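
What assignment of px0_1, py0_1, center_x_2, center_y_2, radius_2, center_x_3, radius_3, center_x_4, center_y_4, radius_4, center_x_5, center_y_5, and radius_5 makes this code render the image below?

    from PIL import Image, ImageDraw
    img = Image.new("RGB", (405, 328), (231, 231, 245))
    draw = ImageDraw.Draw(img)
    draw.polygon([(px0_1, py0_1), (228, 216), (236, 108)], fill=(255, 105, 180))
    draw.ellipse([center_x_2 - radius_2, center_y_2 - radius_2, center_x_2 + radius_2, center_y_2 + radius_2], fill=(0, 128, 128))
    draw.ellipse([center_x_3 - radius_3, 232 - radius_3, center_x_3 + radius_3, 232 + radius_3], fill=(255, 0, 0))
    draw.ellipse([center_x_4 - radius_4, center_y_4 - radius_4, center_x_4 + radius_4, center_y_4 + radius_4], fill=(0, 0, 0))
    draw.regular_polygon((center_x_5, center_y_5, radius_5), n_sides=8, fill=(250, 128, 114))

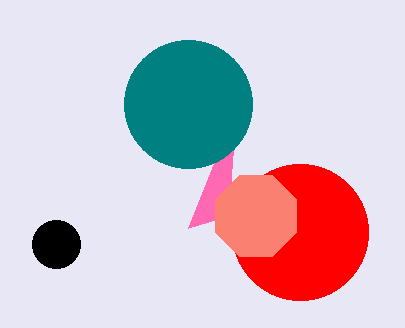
px0_1 = 188, py0_1 = 228, center_x_2 = 188, center_y_2 = 104, radius_2 = 64, center_x_3 = 300, radius_3 = 68, center_x_4 = 56, center_y_4 = 244, radius_4 = 24, center_x_5 = 256, center_y_5 = 216, radius_5 = 44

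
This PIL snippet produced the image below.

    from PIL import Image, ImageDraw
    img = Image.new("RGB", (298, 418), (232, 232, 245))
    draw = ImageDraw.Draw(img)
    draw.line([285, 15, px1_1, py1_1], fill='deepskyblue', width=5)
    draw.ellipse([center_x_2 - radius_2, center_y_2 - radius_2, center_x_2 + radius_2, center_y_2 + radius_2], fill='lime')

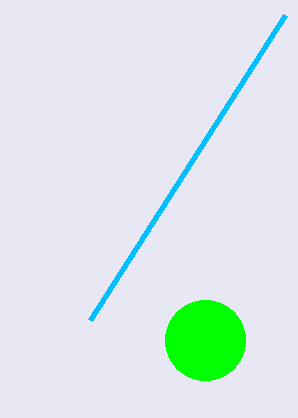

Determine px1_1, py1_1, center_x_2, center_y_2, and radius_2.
px1_1 = 90, py1_1 = 320, center_x_2 = 205, center_y_2 = 340, radius_2 = 40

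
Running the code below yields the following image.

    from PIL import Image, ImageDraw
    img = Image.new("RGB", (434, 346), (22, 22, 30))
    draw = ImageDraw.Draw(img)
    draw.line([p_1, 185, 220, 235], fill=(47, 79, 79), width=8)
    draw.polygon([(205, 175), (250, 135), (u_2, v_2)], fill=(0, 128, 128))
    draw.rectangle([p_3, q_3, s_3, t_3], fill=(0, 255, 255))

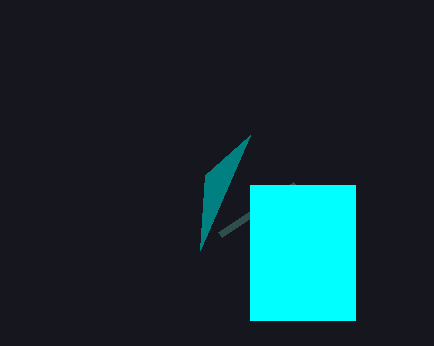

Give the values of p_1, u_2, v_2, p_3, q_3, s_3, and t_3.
p_1 = 295
u_2 = 200
v_2 = 250
p_3 = 250
q_3 = 185
s_3 = 355
t_3 = 320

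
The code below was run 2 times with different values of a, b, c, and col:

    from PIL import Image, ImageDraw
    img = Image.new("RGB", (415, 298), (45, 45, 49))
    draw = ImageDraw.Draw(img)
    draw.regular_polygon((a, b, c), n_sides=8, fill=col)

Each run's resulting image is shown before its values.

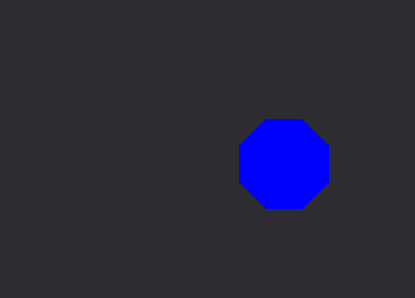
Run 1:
a = 284; b = 164; c = 48; col = 'blue'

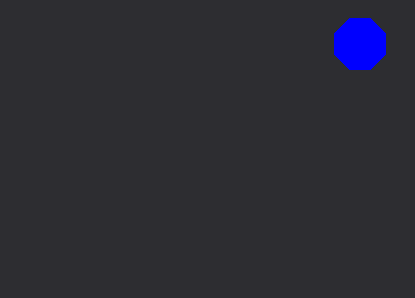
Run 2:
a = 360
b = 44
c = 28
col = 'blue'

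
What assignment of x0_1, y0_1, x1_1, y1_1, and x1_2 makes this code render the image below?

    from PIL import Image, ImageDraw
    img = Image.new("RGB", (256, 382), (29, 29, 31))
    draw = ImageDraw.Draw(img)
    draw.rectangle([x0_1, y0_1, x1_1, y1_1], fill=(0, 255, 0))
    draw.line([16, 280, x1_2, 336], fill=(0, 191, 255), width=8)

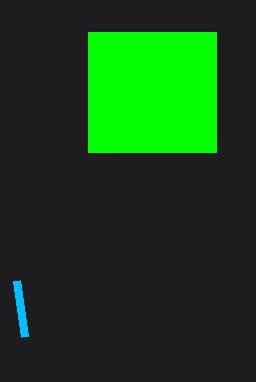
x0_1 = 88
y0_1 = 32
x1_1 = 216
y1_1 = 152
x1_2 = 24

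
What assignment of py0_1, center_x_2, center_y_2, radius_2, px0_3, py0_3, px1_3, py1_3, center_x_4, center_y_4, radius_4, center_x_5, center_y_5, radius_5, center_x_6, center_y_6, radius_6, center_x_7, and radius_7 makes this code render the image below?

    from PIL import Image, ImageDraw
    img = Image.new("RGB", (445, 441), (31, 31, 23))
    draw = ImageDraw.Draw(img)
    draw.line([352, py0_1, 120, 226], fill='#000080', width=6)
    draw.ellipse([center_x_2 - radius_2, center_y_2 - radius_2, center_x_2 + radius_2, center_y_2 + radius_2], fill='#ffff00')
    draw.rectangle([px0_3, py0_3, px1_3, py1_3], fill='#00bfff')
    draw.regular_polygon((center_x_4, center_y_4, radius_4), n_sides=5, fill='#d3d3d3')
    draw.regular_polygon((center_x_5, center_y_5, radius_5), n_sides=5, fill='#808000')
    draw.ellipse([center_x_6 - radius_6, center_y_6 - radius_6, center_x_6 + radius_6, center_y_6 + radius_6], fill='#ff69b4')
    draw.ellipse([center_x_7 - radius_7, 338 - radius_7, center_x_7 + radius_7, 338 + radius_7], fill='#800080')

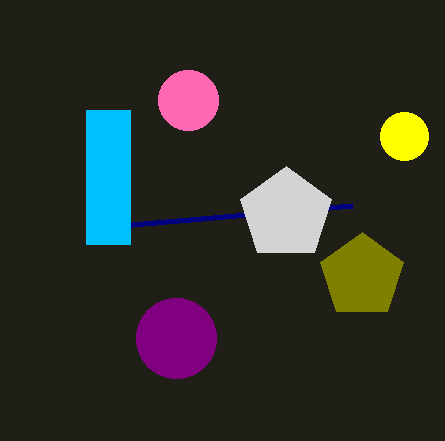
py0_1 = 206
center_x_2 = 404
center_y_2 = 136
radius_2 = 24
px0_3 = 86
py0_3 = 110
px1_3 = 130
py1_3 = 244
center_x_4 = 286
center_y_4 = 214
radius_4 = 48
center_x_5 = 362
center_y_5 = 276
radius_5 = 44
center_x_6 = 188
center_y_6 = 100
radius_6 = 30
center_x_7 = 176
radius_7 = 40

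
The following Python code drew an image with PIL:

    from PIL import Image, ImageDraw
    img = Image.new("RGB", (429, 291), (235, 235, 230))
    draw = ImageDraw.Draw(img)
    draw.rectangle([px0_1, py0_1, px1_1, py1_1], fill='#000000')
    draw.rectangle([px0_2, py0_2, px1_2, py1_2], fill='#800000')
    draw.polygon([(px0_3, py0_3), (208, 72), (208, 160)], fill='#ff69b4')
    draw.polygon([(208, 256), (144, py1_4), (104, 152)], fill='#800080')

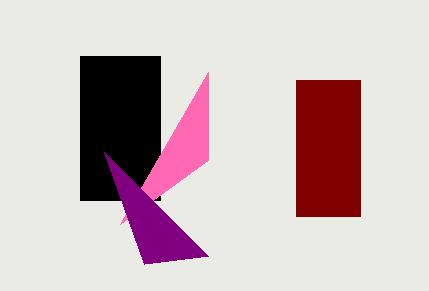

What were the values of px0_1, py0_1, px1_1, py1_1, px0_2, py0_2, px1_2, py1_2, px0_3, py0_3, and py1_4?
px0_1 = 80, py0_1 = 56, px1_1 = 160, py1_1 = 200, px0_2 = 296, py0_2 = 80, px1_2 = 360, py1_2 = 216, px0_3 = 120, py0_3 = 224, py1_4 = 264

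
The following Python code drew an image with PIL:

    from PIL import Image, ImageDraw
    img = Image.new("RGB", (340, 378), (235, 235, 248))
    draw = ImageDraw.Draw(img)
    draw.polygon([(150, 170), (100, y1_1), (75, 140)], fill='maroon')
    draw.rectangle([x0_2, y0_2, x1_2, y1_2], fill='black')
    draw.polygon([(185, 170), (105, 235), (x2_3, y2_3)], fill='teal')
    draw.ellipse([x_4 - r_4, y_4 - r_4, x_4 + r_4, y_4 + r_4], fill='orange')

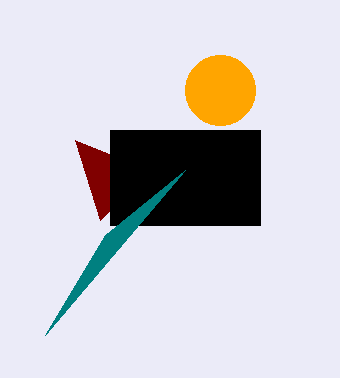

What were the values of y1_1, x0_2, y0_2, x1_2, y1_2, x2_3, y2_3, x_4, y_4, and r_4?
y1_1 = 220; x0_2 = 110; y0_2 = 130; x1_2 = 260; y1_2 = 225; x2_3 = 45; y2_3 = 335; x_4 = 220; y_4 = 90; r_4 = 35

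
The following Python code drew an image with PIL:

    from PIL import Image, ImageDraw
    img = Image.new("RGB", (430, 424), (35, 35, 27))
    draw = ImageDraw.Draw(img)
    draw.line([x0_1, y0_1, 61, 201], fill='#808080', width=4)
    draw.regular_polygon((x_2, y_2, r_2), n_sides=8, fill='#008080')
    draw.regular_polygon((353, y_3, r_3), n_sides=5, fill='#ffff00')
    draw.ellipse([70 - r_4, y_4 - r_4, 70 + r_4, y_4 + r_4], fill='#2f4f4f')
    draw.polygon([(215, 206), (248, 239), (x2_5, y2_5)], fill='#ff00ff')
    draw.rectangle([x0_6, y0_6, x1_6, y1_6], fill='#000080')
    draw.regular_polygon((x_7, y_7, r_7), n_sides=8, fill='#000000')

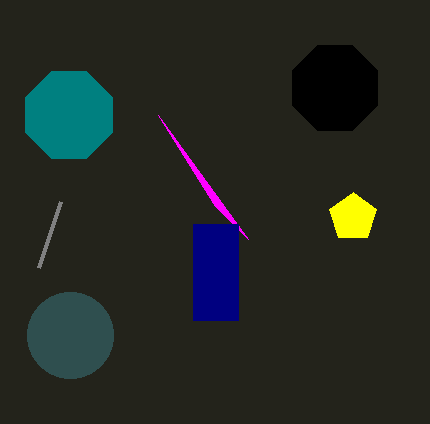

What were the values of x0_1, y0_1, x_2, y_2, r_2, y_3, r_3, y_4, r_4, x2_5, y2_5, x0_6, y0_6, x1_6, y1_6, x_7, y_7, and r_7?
x0_1 = 39
y0_1 = 267
x_2 = 69
y_2 = 115
r_2 = 47
y_3 = 217
r_3 = 25
y_4 = 335
r_4 = 43
x2_5 = 158
y2_5 = 115
x0_6 = 193
y0_6 = 224
x1_6 = 238
y1_6 = 320
x_7 = 335
y_7 = 88
r_7 = 46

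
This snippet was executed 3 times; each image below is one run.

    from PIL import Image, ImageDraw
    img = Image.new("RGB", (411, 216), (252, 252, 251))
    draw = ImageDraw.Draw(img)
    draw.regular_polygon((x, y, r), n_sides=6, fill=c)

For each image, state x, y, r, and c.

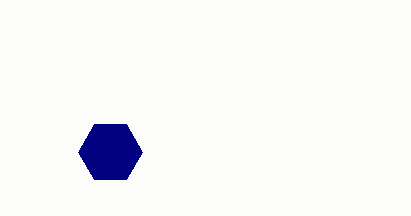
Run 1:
x = 110; y = 152; r = 32; c = 'navy'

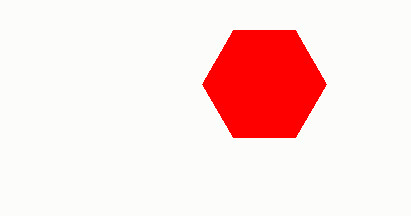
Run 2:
x = 264
y = 84
r = 62
c = 'red'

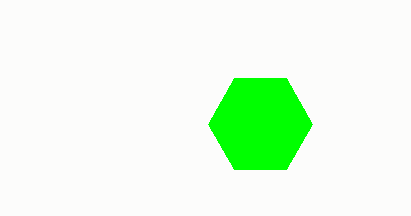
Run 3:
x = 260
y = 124
r = 52
c = 'lime'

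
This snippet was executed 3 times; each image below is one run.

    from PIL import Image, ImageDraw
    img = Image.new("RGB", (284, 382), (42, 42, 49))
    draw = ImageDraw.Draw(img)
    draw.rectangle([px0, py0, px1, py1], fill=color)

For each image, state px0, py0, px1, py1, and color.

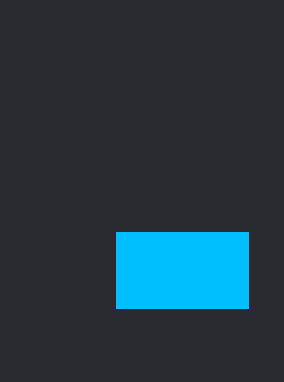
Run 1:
px0 = 116; py0 = 232; px1 = 248; py1 = 308; color = 'deepskyblue'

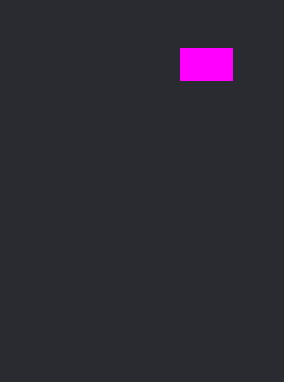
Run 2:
px0 = 180, py0 = 48, px1 = 232, py1 = 80, color = 'magenta'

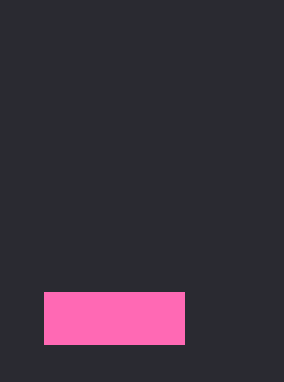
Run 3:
px0 = 44, py0 = 292, px1 = 184, py1 = 344, color = 'hotpink'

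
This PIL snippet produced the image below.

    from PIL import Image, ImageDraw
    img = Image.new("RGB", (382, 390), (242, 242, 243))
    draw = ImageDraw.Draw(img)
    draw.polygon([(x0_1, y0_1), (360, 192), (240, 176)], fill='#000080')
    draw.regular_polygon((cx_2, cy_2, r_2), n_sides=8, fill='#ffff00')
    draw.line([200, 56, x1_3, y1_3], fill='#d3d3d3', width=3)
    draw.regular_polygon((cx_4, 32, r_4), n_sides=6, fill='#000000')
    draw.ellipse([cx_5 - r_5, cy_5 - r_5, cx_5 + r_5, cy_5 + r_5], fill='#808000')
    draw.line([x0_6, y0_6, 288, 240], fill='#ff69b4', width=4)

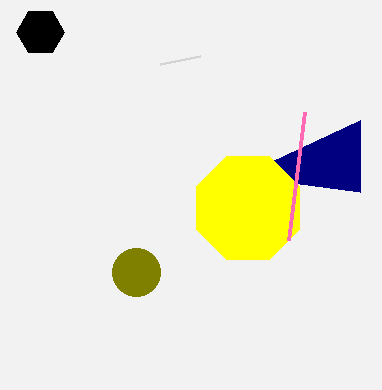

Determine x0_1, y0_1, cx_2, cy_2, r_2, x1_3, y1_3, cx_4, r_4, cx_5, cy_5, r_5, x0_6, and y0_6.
x0_1 = 360, y0_1 = 120, cx_2 = 248, cy_2 = 208, r_2 = 56, x1_3 = 160, y1_3 = 64, cx_4 = 40, r_4 = 24, cx_5 = 136, cy_5 = 272, r_5 = 24, x0_6 = 304, y0_6 = 112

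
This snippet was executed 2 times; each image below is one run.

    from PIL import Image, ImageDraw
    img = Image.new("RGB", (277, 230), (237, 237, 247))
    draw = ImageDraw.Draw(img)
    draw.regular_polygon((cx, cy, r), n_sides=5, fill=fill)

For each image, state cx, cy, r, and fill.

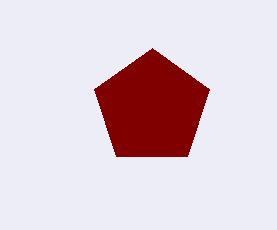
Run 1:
cx = 152
cy = 108
r = 60
fill = 'maroon'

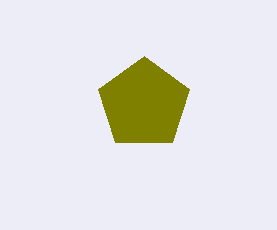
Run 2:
cx = 144
cy = 104
r = 48
fill = 'olive'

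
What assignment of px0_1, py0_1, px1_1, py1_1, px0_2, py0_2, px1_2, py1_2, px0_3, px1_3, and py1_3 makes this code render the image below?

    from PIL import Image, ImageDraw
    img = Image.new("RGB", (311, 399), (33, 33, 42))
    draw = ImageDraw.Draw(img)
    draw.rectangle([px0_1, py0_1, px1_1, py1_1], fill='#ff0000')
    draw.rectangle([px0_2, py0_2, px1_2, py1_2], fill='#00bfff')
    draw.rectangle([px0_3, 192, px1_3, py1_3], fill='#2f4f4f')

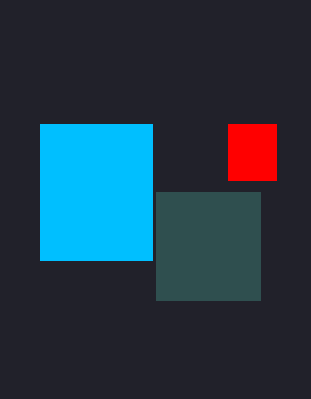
px0_1 = 228
py0_1 = 124
px1_1 = 276
py1_1 = 180
px0_2 = 40
py0_2 = 124
px1_2 = 152
py1_2 = 260
px0_3 = 156
px1_3 = 260
py1_3 = 300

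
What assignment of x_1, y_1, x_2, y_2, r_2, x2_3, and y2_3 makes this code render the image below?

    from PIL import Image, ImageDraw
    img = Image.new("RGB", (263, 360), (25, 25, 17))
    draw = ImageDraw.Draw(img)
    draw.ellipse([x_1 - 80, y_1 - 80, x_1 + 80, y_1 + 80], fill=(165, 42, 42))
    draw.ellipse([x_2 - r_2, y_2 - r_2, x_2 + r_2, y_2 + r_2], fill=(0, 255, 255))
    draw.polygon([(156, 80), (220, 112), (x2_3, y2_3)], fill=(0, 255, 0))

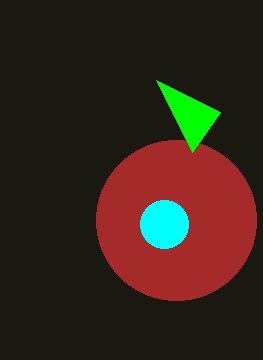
x_1 = 176; y_1 = 220; x_2 = 164; y_2 = 224; r_2 = 24; x2_3 = 192; y2_3 = 152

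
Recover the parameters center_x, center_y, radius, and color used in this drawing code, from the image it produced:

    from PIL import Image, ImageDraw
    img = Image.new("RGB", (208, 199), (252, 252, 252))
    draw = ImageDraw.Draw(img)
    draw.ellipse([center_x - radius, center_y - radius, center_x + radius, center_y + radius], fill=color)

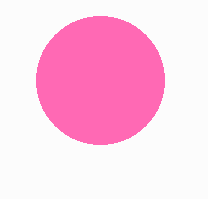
center_x = 100
center_y = 80
radius = 64
color = 'hotpink'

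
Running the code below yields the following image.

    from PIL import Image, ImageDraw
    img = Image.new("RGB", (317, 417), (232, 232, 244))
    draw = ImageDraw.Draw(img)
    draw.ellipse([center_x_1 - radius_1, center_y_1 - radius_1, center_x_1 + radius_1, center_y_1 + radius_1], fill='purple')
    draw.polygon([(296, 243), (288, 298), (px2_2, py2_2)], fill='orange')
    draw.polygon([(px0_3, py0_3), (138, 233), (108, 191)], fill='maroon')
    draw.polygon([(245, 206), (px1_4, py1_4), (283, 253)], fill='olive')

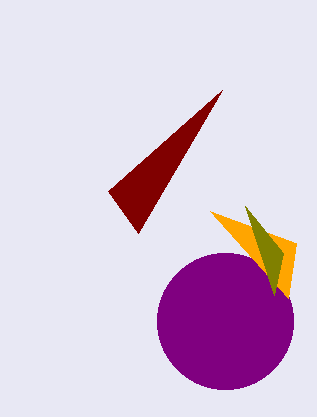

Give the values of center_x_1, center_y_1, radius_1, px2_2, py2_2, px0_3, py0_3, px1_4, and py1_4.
center_x_1 = 225
center_y_1 = 321
radius_1 = 68
px2_2 = 210
py2_2 = 211
px0_3 = 222
py0_3 = 90
px1_4 = 274
py1_4 = 295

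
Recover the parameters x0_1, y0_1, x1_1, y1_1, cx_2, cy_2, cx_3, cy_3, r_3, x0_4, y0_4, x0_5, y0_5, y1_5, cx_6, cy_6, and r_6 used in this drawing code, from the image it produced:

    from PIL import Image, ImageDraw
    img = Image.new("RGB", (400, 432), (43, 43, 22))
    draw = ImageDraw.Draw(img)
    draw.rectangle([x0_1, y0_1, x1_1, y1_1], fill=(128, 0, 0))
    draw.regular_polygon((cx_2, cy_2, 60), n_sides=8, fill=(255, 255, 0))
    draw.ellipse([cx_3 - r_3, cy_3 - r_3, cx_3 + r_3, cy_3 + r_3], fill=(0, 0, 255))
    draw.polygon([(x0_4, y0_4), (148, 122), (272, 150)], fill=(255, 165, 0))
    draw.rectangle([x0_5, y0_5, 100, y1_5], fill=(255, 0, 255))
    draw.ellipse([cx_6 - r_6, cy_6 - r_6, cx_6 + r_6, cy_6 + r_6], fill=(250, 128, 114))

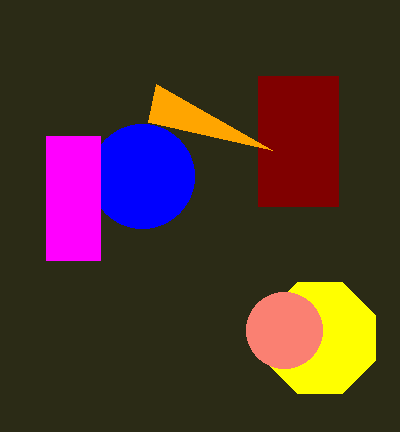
x0_1 = 258; y0_1 = 76; x1_1 = 338; y1_1 = 206; cx_2 = 320; cy_2 = 338; cx_3 = 142; cy_3 = 176; r_3 = 52; x0_4 = 156; y0_4 = 84; x0_5 = 46; y0_5 = 136; y1_5 = 260; cx_6 = 284; cy_6 = 330; r_6 = 38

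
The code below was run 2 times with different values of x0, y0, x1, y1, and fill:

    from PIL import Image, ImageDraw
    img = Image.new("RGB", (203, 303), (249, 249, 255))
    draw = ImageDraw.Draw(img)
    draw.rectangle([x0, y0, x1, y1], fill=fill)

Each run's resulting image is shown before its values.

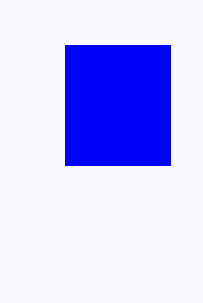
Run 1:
x0 = 65, y0 = 45, x1 = 170, y1 = 165, fill = 'blue'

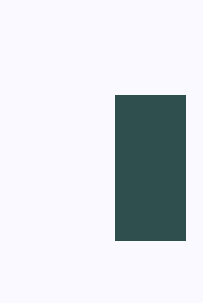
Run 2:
x0 = 115; y0 = 95; x1 = 185; y1 = 240; fill = 'darkslategray'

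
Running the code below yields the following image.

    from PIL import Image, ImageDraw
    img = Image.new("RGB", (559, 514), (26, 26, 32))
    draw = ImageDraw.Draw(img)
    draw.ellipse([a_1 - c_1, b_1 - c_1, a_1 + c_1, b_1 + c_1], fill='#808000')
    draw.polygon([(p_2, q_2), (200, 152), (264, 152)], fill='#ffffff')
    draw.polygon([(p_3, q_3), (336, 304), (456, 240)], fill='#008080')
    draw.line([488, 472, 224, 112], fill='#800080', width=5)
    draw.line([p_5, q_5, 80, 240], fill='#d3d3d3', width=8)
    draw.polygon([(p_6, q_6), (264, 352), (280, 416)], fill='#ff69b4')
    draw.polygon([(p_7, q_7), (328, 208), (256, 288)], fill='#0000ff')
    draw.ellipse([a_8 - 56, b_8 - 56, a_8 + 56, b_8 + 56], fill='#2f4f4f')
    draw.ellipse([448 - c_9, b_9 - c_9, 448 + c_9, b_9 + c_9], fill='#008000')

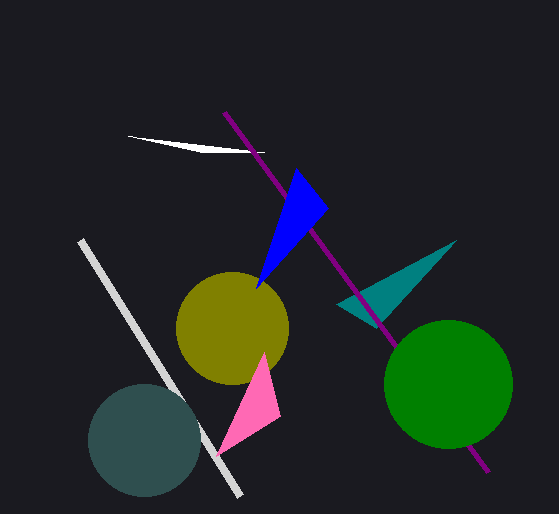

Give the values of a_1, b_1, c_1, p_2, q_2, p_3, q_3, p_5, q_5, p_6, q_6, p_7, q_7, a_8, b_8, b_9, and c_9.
a_1 = 232, b_1 = 328, c_1 = 56, p_2 = 128, q_2 = 136, p_3 = 376, q_3 = 328, p_5 = 240, q_5 = 496, p_6 = 216, q_6 = 456, p_7 = 296, q_7 = 168, a_8 = 144, b_8 = 440, b_9 = 384, c_9 = 64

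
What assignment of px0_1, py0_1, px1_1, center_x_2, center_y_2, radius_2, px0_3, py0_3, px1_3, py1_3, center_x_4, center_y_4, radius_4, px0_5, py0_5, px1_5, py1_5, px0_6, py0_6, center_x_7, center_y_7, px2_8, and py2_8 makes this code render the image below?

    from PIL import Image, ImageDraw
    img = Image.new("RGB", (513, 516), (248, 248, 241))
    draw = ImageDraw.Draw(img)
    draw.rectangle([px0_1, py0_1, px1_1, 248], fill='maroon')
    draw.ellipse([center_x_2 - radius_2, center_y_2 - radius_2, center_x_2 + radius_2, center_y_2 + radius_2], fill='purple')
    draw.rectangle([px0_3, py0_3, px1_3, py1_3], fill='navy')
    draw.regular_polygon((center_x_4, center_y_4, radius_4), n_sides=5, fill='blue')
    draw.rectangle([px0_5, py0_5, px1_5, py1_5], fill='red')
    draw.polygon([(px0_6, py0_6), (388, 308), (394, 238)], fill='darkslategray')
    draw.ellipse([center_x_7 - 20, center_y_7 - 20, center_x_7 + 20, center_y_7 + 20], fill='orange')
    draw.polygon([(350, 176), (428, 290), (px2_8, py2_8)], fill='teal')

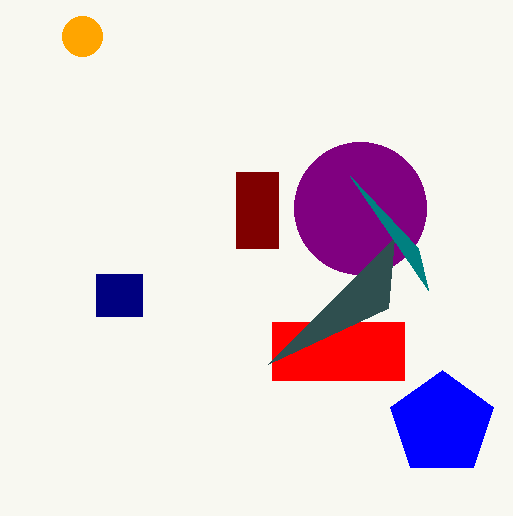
px0_1 = 236, py0_1 = 172, px1_1 = 278, center_x_2 = 360, center_y_2 = 208, radius_2 = 66, px0_3 = 96, py0_3 = 274, px1_3 = 142, py1_3 = 316, center_x_4 = 442, center_y_4 = 424, radius_4 = 54, px0_5 = 272, py0_5 = 322, px1_5 = 404, py1_5 = 380, px0_6 = 268, py0_6 = 364, center_x_7 = 82, center_y_7 = 36, px2_8 = 418, py2_8 = 248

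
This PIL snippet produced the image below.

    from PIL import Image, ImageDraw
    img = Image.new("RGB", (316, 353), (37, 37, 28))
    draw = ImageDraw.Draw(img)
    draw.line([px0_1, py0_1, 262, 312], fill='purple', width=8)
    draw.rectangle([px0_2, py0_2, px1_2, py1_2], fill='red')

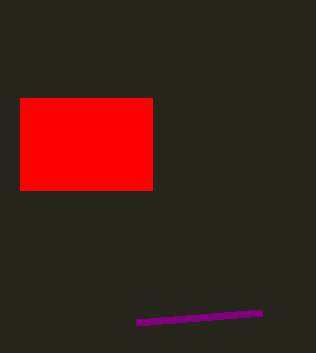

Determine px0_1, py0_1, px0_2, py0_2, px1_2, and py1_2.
px0_1 = 136, py0_1 = 322, px0_2 = 20, py0_2 = 98, px1_2 = 152, py1_2 = 190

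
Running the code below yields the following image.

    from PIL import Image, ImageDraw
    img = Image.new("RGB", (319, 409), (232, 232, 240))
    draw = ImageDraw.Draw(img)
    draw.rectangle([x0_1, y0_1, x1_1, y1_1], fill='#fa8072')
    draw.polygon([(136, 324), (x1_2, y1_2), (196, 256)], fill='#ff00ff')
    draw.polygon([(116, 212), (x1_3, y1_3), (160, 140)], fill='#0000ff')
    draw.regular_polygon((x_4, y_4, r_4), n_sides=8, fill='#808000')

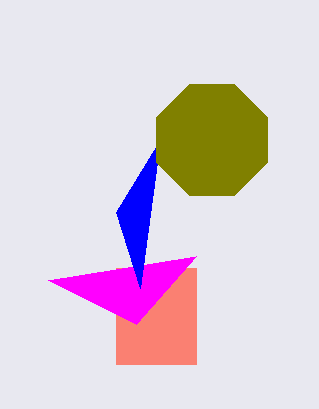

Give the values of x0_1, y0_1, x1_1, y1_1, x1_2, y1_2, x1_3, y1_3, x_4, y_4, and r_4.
x0_1 = 116; y0_1 = 268; x1_1 = 196; y1_1 = 364; x1_2 = 48; y1_2 = 280; x1_3 = 140; y1_3 = 288; x_4 = 212; y_4 = 140; r_4 = 60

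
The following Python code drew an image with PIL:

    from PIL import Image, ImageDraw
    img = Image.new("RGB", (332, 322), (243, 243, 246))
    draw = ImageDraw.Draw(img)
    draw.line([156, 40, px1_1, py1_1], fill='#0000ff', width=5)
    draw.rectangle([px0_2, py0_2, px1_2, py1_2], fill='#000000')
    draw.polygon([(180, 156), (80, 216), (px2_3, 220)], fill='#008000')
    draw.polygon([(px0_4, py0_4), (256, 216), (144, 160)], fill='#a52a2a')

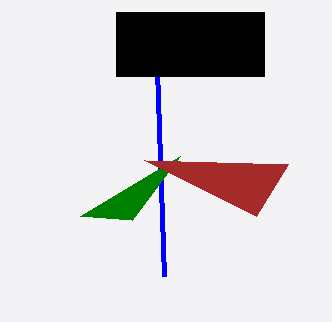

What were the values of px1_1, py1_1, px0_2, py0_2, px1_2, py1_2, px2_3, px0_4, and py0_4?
px1_1 = 164, py1_1 = 276, px0_2 = 116, py0_2 = 12, px1_2 = 264, py1_2 = 76, px2_3 = 132, px0_4 = 288, py0_4 = 164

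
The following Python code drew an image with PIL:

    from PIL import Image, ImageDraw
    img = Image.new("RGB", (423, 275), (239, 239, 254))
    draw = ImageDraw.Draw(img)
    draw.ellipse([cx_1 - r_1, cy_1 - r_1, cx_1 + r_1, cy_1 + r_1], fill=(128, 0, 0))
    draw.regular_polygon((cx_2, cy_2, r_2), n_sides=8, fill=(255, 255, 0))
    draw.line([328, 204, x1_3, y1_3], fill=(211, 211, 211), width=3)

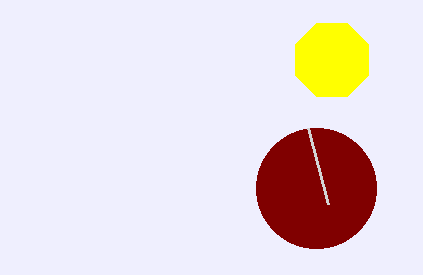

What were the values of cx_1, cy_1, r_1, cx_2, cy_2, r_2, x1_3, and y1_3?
cx_1 = 316; cy_1 = 188; r_1 = 60; cx_2 = 332; cy_2 = 60; r_2 = 40; x1_3 = 308; y1_3 = 128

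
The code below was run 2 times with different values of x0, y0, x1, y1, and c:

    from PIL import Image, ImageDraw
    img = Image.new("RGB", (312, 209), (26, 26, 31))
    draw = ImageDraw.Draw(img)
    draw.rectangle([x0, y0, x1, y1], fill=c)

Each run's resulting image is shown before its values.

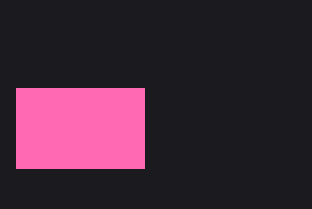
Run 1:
x0 = 16, y0 = 88, x1 = 144, y1 = 168, c = 'hotpink'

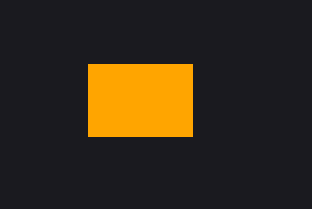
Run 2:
x0 = 88, y0 = 64, x1 = 192, y1 = 136, c = 'orange'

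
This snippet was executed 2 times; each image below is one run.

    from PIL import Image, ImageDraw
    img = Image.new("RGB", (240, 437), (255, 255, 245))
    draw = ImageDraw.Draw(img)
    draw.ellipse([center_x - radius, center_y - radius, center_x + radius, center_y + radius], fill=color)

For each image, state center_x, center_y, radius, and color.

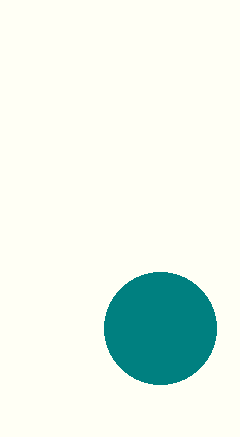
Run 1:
center_x = 160
center_y = 328
radius = 56
color = 'teal'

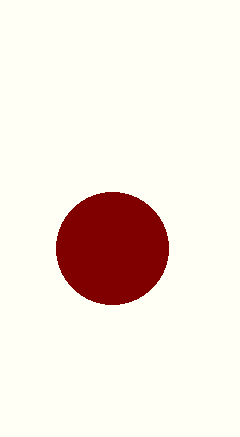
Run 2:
center_x = 112; center_y = 248; radius = 56; color = 'maroon'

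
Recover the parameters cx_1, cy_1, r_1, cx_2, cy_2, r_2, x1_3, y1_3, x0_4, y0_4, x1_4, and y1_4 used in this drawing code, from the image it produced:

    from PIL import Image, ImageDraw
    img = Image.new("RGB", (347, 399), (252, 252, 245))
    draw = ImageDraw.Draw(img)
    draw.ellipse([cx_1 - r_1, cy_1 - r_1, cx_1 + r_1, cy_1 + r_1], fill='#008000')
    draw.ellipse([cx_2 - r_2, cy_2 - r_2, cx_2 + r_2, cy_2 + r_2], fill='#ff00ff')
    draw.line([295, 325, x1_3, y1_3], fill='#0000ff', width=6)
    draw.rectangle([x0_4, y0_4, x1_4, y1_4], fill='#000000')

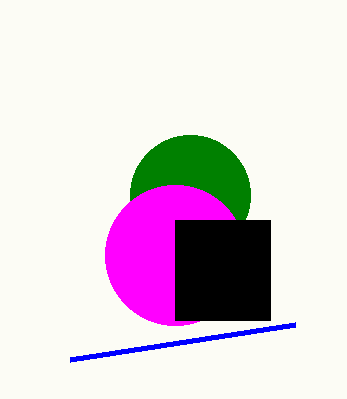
cx_1 = 190
cy_1 = 195
r_1 = 60
cx_2 = 175
cy_2 = 255
r_2 = 70
x1_3 = 70
y1_3 = 360
x0_4 = 175
y0_4 = 220
x1_4 = 270
y1_4 = 320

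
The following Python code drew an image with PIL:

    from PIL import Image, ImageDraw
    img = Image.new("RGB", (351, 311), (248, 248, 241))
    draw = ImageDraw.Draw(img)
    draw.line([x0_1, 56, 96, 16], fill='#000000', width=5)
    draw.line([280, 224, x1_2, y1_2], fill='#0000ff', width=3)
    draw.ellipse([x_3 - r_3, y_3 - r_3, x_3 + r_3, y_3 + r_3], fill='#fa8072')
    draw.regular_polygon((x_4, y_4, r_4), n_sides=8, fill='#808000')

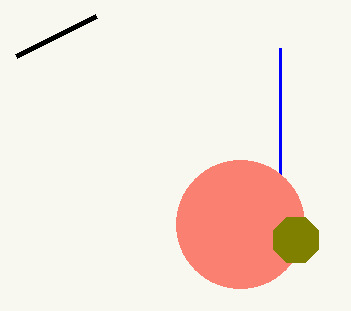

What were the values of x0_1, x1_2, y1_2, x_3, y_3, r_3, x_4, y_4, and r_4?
x0_1 = 16
x1_2 = 280
y1_2 = 48
x_3 = 240
y_3 = 224
r_3 = 64
x_4 = 296
y_4 = 240
r_4 = 24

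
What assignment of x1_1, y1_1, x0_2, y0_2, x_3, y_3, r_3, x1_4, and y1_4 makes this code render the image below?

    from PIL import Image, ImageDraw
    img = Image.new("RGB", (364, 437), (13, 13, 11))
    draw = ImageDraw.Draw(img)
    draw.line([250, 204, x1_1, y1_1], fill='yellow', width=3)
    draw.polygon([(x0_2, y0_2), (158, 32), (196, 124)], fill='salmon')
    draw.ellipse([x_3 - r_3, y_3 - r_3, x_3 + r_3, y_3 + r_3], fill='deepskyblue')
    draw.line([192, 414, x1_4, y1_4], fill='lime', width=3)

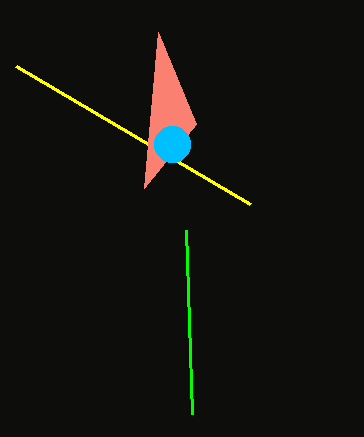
x1_1 = 16, y1_1 = 66, x0_2 = 144, y0_2 = 188, x_3 = 172, y_3 = 144, r_3 = 18, x1_4 = 186, y1_4 = 230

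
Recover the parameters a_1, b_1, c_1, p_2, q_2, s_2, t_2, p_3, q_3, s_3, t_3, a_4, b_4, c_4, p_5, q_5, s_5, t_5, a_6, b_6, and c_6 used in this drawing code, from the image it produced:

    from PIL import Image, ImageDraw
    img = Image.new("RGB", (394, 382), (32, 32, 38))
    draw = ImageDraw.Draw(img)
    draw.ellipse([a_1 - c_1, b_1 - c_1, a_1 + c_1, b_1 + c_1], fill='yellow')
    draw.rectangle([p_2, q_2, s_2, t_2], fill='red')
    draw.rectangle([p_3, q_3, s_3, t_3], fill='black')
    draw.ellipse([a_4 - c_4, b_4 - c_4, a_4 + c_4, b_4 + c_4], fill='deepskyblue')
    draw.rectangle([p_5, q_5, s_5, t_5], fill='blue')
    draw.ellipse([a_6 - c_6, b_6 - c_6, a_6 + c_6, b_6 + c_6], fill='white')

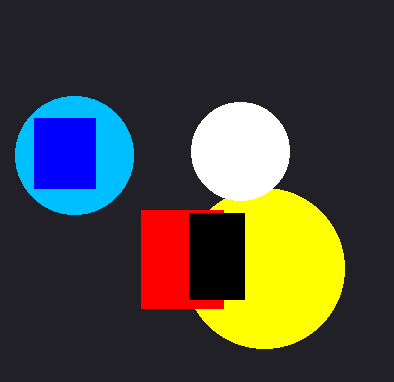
a_1 = 264, b_1 = 268, c_1 = 80, p_2 = 141, q_2 = 210, s_2 = 223, t_2 = 308, p_3 = 189, q_3 = 213, s_3 = 244, t_3 = 299, a_4 = 74, b_4 = 155, c_4 = 59, p_5 = 34, q_5 = 118, s_5 = 95, t_5 = 188, a_6 = 240, b_6 = 151, c_6 = 49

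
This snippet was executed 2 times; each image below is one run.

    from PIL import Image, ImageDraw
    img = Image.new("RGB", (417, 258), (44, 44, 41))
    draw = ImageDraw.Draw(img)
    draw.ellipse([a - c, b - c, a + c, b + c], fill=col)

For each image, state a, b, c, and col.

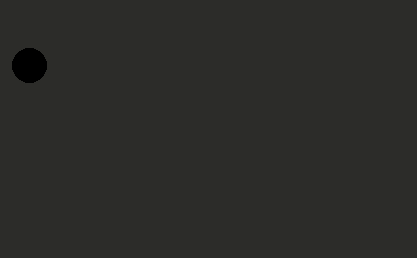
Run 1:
a = 29, b = 65, c = 17, col = 'black'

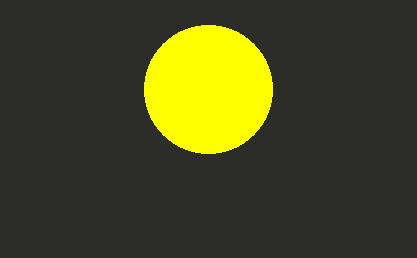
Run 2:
a = 208; b = 89; c = 64; col = 'yellow'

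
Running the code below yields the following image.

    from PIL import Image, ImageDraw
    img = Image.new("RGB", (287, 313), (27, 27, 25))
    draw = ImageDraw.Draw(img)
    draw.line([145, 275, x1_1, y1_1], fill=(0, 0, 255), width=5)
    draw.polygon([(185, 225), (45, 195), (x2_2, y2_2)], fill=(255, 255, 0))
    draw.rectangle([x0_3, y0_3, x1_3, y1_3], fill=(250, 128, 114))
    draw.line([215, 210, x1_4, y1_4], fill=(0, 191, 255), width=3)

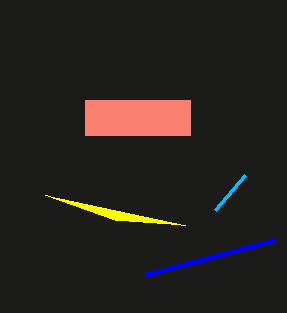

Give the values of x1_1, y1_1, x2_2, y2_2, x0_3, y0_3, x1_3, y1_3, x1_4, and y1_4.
x1_1 = 275; y1_1 = 240; x2_2 = 115; y2_2 = 220; x0_3 = 85; y0_3 = 100; x1_3 = 190; y1_3 = 135; x1_4 = 245; y1_4 = 175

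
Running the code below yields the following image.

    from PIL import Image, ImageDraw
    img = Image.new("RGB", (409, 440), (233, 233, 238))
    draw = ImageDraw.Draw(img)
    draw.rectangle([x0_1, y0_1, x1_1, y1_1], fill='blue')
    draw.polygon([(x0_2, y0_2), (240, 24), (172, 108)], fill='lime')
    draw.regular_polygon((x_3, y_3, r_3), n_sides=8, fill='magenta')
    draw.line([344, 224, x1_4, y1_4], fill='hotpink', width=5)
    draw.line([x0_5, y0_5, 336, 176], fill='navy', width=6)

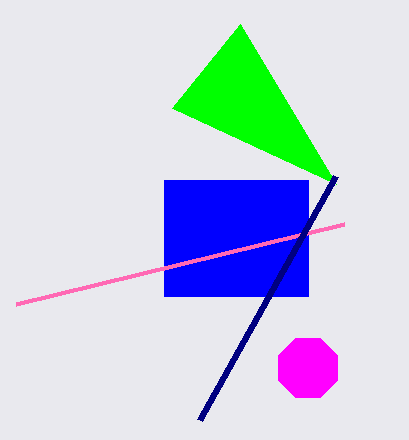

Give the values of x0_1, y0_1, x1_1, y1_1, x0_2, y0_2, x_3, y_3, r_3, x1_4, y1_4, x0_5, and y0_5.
x0_1 = 164
y0_1 = 180
x1_1 = 308
y1_1 = 296
x0_2 = 336
y0_2 = 184
x_3 = 308
y_3 = 368
r_3 = 32
x1_4 = 16
y1_4 = 304
x0_5 = 200
y0_5 = 420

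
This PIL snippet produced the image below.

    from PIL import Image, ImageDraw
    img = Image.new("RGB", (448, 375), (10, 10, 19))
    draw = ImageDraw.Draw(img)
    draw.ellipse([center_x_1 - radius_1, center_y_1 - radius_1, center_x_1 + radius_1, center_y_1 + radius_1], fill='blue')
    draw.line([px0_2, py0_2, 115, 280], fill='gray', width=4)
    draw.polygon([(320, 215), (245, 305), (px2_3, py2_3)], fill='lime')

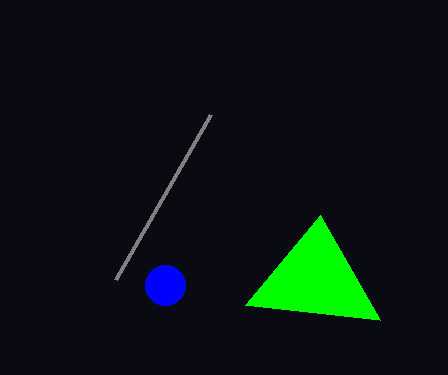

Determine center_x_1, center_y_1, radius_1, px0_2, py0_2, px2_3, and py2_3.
center_x_1 = 165, center_y_1 = 285, radius_1 = 20, px0_2 = 210, py0_2 = 115, px2_3 = 380, py2_3 = 320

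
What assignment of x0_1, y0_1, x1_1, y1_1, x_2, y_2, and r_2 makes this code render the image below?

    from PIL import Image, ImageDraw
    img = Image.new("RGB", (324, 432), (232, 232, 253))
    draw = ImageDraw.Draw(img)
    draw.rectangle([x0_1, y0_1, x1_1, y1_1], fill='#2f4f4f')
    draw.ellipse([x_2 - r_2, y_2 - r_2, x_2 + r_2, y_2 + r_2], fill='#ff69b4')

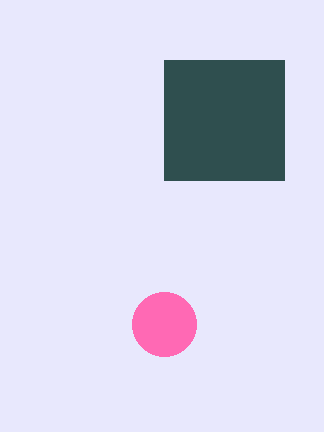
x0_1 = 164
y0_1 = 60
x1_1 = 284
y1_1 = 180
x_2 = 164
y_2 = 324
r_2 = 32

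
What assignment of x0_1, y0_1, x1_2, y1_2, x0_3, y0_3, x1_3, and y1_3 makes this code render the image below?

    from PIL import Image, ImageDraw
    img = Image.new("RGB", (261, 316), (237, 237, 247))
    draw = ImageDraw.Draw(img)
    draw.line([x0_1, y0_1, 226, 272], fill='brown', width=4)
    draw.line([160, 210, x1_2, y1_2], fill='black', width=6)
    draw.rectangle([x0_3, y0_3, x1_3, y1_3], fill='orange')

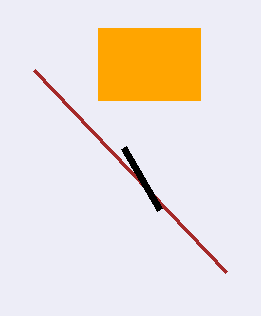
x0_1 = 34
y0_1 = 70
x1_2 = 124
y1_2 = 148
x0_3 = 98
y0_3 = 28
x1_3 = 200
y1_3 = 100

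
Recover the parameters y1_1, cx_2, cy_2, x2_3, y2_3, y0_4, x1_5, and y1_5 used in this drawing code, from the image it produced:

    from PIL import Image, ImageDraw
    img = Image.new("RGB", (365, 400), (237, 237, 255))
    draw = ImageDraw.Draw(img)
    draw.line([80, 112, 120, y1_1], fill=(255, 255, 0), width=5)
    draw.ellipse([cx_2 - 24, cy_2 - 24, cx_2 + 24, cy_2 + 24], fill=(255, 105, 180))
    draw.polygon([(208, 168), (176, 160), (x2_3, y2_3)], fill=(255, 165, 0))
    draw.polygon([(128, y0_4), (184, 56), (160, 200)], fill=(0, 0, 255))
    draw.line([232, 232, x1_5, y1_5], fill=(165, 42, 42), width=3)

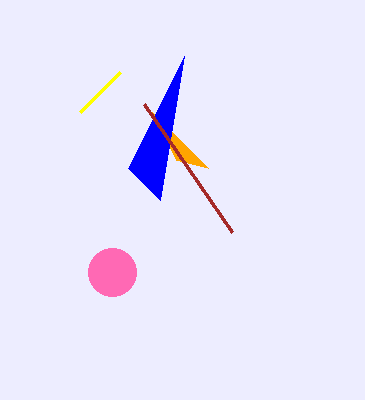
y1_1 = 72, cx_2 = 112, cy_2 = 272, x2_3 = 152, y2_3 = 112, y0_4 = 168, x1_5 = 144, y1_5 = 104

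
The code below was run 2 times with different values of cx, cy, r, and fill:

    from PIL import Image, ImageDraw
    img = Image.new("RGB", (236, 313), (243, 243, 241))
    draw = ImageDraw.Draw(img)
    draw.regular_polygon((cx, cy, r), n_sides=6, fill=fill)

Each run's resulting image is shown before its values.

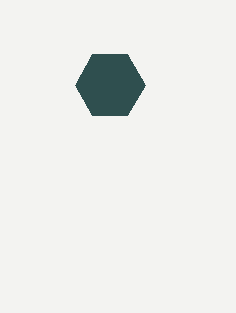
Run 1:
cx = 110; cy = 85; r = 35; fill = 'darkslategray'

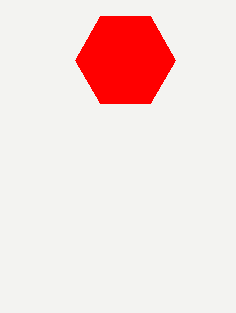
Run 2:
cx = 125, cy = 60, r = 50, fill = 'red'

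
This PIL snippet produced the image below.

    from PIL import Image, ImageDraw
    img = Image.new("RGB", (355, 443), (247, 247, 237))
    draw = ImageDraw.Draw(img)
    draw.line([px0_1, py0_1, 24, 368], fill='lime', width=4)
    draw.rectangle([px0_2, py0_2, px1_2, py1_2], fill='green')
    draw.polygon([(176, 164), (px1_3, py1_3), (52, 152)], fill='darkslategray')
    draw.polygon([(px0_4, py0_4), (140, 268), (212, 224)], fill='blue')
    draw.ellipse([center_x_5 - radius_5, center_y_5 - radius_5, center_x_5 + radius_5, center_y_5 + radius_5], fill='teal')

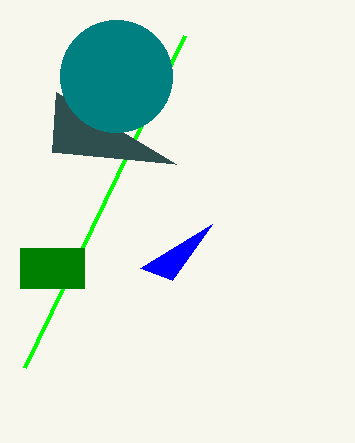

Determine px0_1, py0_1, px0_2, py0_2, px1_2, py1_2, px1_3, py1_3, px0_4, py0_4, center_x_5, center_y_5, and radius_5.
px0_1 = 184
py0_1 = 36
px0_2 = 20
py0_2 = 248
px1_2 = 84
py1_2 = 288
px1_3 = 56
py1_3 = 92
px0_4 = 172
py0_4 = 280
center_x_5 = 116
center_y_5 = 76
radius_5 = 56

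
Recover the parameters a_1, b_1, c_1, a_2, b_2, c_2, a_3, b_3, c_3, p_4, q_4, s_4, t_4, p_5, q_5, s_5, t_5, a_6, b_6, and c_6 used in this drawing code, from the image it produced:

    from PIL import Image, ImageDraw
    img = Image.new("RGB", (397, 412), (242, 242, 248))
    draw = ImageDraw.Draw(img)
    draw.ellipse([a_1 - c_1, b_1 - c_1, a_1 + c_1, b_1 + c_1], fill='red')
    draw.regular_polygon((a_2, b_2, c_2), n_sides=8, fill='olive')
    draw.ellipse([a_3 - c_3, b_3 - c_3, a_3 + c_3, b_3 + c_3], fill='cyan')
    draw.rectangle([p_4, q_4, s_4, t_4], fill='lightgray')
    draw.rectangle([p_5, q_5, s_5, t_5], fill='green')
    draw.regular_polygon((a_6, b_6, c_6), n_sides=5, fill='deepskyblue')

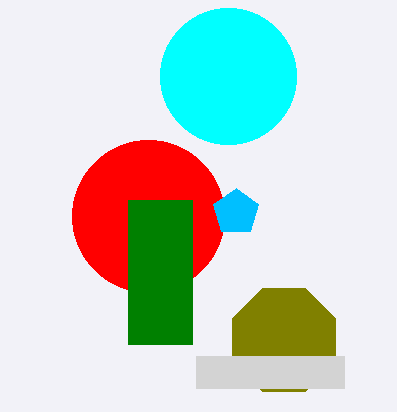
a_1 = 148, b_1 = 216, c_1 = 76, a_2 = 284, b_2 = 340, c_2 = 56, a_3 = 228, b_3 = 76, c_3 = 68, p_4 = 196, q_4 = 356, s_4 = 344, t_4 = 388, p_5 = 128, q_5 = 200, s_5 = 192, t_5 = 344, a_6 = 236, b_6 = 212, c_6 = 24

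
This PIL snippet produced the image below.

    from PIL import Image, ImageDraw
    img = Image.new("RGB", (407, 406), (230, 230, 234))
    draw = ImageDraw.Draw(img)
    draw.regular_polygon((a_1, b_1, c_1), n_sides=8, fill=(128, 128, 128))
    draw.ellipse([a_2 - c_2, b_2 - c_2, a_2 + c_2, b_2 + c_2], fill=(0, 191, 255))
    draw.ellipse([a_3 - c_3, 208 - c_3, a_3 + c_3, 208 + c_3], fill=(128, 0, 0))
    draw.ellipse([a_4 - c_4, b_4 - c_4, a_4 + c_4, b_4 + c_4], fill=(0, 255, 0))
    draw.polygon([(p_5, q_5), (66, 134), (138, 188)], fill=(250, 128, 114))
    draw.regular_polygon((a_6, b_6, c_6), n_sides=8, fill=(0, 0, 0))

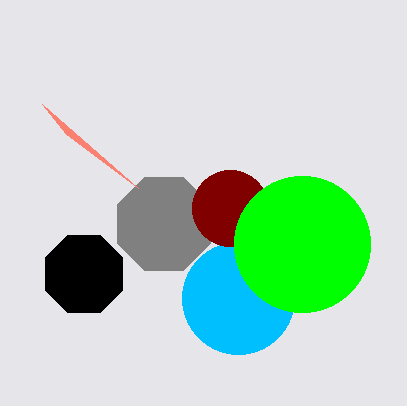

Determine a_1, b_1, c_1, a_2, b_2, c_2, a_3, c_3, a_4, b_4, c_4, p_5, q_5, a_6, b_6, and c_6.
a_1 = 164, b_1 = 224, c_1 = 50, a_2 = 238, b_2 = 298, c_2 = 56, a_3 = 230, c_3 = 38, a_4 = 302, b_4 = 244, c_4 = 68, p_5 = 42, q_5 = 104, a_6 = 84, b_6 = 274, c_6 = 42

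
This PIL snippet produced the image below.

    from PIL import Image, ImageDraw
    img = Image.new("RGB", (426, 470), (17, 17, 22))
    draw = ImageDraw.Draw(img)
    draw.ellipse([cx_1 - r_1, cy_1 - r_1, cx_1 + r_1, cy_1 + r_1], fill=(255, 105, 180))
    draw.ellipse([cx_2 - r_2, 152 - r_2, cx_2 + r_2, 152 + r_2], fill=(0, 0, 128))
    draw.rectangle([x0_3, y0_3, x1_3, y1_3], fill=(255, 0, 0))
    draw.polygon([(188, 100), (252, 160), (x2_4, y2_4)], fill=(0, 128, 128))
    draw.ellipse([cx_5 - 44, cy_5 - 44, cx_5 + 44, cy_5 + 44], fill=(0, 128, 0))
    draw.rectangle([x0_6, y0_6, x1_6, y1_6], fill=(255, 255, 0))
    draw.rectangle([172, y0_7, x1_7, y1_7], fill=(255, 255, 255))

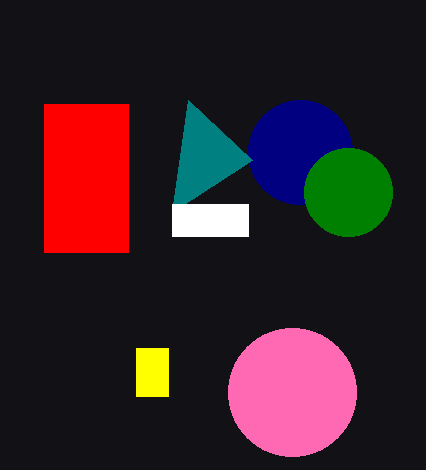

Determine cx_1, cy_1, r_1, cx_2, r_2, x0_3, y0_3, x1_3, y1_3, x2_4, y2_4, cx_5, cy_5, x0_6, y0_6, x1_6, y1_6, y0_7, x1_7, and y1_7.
cx_1 = 292
cy_1 = 392
r_1 = 64
cx_2 = 300
r_2 = 52
x0_3 = 44
y0_3 = 104
x1_3 = 128
y1_3 = 252
x2_4 = 172
y2_4 = 212
cx_5 = 348
cy_5 = 192
x0_6 = 136
y0_6 = 348
x1_6 = 168
y1_6 = 396
y0_7 = 204
x1_7 = 248
y1_7 = 236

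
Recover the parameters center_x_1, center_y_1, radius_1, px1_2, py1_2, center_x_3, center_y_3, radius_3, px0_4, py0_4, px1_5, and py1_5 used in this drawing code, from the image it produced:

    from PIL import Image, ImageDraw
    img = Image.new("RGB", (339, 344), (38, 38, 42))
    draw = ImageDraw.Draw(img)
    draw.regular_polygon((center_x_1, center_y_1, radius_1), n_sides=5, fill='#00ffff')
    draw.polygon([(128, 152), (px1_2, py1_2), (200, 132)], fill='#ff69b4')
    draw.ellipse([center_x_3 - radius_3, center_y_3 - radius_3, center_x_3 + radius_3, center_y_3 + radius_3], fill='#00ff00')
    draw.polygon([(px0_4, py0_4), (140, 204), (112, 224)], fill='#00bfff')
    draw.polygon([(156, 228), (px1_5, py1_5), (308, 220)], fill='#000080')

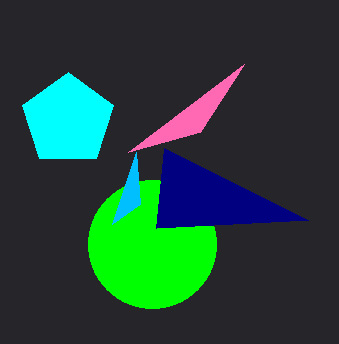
center_x_1 = 68, center_y_1 = 120, radius_1 = 48, px1_2 = 244, py1_2 = 64, center_x_3 = 152, center_y_3 = 244, radius_3 = 64, px0_4 = 136, py0_4 = 152, px1_5 = 164, py1_5 = 148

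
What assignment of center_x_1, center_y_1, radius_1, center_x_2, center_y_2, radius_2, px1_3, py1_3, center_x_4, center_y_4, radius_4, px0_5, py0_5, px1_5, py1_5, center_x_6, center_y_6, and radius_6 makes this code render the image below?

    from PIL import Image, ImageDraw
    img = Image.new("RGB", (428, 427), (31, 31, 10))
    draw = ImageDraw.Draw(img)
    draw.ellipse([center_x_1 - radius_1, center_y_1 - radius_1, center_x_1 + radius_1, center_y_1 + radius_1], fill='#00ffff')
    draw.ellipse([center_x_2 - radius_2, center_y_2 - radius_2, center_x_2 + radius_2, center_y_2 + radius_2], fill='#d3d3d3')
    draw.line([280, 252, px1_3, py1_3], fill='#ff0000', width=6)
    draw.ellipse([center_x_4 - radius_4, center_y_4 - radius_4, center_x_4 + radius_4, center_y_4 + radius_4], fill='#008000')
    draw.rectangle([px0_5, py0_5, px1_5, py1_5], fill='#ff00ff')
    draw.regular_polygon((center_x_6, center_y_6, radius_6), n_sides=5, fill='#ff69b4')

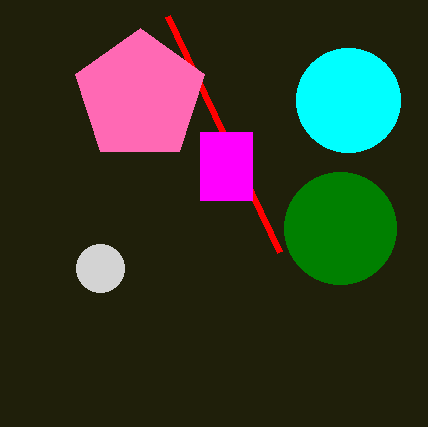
center_x_1 = 348, center_y_1 = 100, radius_1 = 52, center_x_2 = 100, center_y_2 = 268, radius_2 = 24, px1_3 = 168, py1_3 = 16, center_x_4 = 340, center_y_4 = 228, radius_4 = 56, px0_5 = 200, py0_5 = 132, px1_5 = 252, py1_5 = 200, center_x_6 = 140, center_y_6 = 96, radius_6 = 68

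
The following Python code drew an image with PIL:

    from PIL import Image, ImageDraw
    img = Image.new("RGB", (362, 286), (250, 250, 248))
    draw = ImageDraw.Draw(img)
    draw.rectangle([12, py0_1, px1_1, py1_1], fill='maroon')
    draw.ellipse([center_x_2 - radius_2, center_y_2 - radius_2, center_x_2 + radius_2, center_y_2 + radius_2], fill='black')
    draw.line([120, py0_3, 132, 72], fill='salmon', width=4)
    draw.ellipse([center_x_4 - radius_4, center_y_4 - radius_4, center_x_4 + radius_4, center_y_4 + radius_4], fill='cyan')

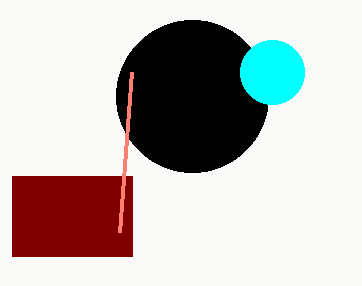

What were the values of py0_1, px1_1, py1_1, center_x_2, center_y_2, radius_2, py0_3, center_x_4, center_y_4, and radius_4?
py0_1 = 176; px1_1 = 132; py1_1 = 256; center_x_2 = 192; center_y_2 = 96; radius_2 = 76; py0_3 = 232; center_x_4 = 272; center_y_4 = 72; radius_4 = 32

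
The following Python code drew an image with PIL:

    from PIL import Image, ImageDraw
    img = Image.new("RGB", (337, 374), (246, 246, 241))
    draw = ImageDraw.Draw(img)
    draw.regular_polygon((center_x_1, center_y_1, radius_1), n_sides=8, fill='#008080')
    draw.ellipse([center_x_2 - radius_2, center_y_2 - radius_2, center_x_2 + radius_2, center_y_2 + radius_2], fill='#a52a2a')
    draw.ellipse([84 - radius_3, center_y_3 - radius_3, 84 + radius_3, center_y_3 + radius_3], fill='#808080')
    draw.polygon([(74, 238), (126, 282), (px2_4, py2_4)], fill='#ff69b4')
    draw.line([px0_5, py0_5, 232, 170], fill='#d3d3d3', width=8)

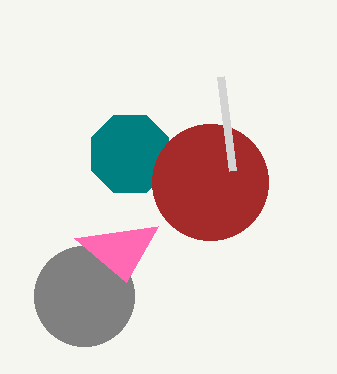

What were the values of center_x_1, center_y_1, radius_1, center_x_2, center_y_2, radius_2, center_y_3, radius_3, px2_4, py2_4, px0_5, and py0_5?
center_x_1 = 130, center_y_1 = 154, radius_1 = 42, center_x_2 = 210, center_y_2 = 182, radius_2 = 58, center_y_3 = 296, radius_3 = 50, px2_4 = 158, py2_4 = 226, px0_5 = 220, py0_5 = 76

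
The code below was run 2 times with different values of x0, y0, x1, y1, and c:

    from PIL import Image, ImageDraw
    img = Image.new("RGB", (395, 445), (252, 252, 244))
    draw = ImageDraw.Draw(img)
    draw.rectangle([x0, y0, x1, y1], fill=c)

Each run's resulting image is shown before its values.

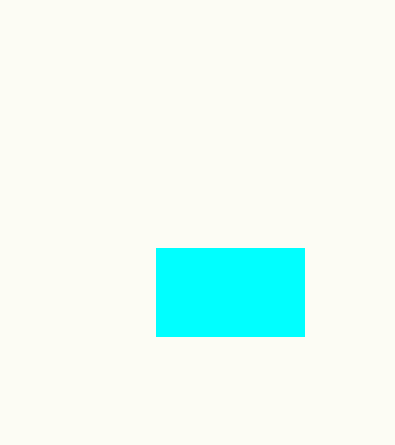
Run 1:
x0 = 156; y0 = 248; x1 = 304; y1 = 336; c = 'cyan'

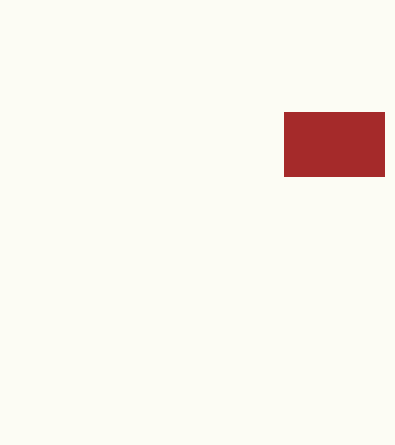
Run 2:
x0 = 284, y0 = 112, x1 = 384, y1 = 176, c = 'brown'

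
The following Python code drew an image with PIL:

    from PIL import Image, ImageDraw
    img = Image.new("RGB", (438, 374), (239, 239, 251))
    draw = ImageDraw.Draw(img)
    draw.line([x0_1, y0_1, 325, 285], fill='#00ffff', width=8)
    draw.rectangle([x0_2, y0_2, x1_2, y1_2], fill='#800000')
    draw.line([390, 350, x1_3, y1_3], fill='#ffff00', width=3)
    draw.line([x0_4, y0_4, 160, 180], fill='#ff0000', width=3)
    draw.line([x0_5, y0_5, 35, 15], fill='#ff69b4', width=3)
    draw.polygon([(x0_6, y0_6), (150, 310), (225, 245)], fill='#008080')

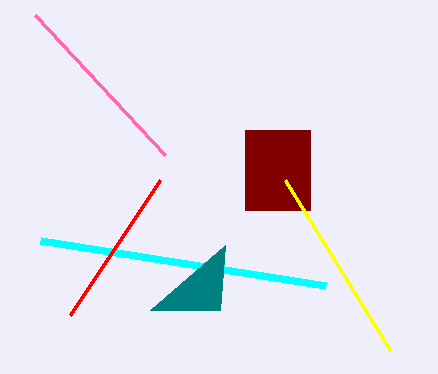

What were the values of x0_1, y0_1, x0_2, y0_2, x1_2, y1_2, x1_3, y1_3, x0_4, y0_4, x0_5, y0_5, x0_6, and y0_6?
x0_1 = 40; y0_1 = 240; x0_2 = 245; y0_2 = 130; x1_2 = 310; y1_2 = 210; x1_3 = 285; y1_3 = 180; x0_4 = 70; y0_4 = 315; x0_5 = 165; y0_5 = 155; x0_6 = 220; y0_6 = 310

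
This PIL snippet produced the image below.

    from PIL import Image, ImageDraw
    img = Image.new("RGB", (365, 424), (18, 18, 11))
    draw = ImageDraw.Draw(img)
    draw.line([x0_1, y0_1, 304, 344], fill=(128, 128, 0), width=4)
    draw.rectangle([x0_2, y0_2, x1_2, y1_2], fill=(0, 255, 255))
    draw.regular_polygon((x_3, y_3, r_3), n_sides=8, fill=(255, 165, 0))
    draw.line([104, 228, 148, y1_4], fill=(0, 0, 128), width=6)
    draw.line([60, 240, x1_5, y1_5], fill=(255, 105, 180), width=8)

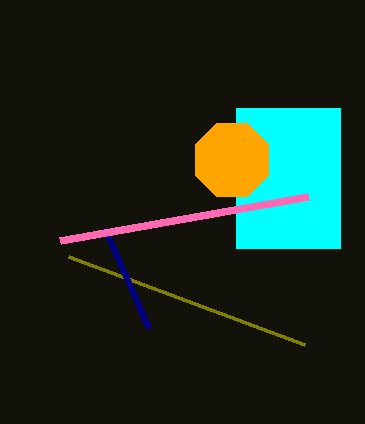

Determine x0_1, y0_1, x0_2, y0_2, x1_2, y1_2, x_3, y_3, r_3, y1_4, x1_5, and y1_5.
x0_1 = 68, y0_1 = 256, x0_2 = 236, y0_2 = 108, x1_2 = 340, y1_2 = 248, x_3 = 232, y_3 = 160, r_3 = 40, y1_4 = 328, x1_5 = 308, y1_5 = 196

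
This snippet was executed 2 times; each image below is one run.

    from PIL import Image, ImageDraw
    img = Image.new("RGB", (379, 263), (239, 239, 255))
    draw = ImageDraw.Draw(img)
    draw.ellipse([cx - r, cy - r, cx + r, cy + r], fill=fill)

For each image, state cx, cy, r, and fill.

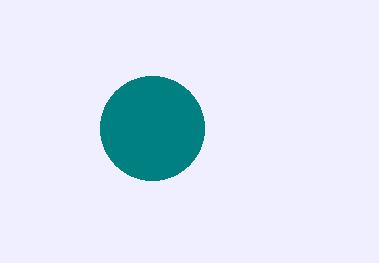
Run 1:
cx = 152
cy = 128
r = 52
fill = 'teal'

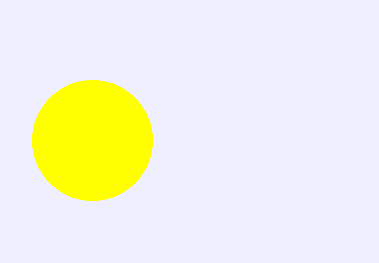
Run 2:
cx = 92, cy = 140, r = 60, fill = 'yellow'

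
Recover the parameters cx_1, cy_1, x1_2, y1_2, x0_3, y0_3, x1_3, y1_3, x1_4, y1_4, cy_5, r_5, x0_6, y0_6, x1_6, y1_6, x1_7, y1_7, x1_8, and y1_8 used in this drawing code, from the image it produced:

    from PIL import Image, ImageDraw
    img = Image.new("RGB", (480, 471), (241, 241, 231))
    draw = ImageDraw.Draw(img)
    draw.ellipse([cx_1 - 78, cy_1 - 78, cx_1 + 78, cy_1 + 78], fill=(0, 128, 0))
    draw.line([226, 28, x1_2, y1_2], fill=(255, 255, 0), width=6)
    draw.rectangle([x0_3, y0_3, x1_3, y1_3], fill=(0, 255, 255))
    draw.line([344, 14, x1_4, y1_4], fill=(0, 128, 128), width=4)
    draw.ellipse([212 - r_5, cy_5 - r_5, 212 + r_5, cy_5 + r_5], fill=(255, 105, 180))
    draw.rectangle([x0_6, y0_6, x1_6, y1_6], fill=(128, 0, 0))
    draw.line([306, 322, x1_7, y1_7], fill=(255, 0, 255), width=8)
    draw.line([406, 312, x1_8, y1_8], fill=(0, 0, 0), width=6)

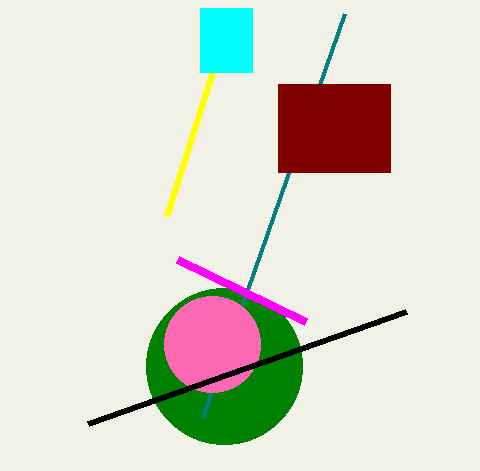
cx_1 = 224
cy_1 = 366
x1_2 = 166
y1_2 = 216
x0_3 = 200
y0_3 = 8
x1_3 = 252
y1_3 = 72
x1_4 = 202
y1_4 = 418
cy_5 = 344
r_5 = 48
x0_6 = 278
y0_6 = 84
x1_6 = 390
y1_6 = 172
x1_7 = 178
y1_7 = 260
x1_8 = 88
y1_8 = 424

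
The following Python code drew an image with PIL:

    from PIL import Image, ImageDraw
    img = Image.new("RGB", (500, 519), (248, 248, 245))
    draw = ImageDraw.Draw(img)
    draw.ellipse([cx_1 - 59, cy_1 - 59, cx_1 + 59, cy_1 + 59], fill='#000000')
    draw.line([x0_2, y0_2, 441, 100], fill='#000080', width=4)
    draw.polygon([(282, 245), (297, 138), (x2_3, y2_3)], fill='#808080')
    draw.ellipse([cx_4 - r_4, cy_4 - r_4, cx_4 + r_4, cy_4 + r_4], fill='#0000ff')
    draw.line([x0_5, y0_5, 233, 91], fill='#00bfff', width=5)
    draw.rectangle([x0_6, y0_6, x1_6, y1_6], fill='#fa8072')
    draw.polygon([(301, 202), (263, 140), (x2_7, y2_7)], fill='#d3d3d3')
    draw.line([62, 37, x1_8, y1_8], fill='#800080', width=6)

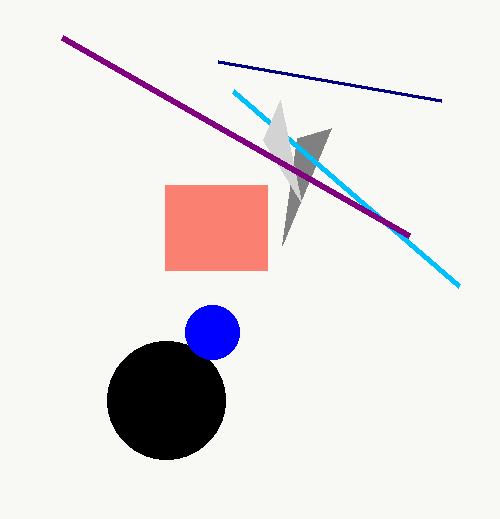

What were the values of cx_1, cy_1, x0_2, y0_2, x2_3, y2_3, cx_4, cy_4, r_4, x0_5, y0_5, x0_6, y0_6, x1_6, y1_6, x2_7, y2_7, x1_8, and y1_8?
cx_1 = 166; cy_1 = 400; x0_2 = 218; y0_2 = 61; x2_3 = 331; y2_3 = 128; cx_4 = 212; cy_4 = 332; r_4 = 27; x0_5 = 459; y0_5 = 286; x0_6 = 165; y0_6 = 185; x1_6 = 267; y1_6 = 270; x2_7 = 280; y2_7 = 100; x1_8 = 409; y1_8 = 235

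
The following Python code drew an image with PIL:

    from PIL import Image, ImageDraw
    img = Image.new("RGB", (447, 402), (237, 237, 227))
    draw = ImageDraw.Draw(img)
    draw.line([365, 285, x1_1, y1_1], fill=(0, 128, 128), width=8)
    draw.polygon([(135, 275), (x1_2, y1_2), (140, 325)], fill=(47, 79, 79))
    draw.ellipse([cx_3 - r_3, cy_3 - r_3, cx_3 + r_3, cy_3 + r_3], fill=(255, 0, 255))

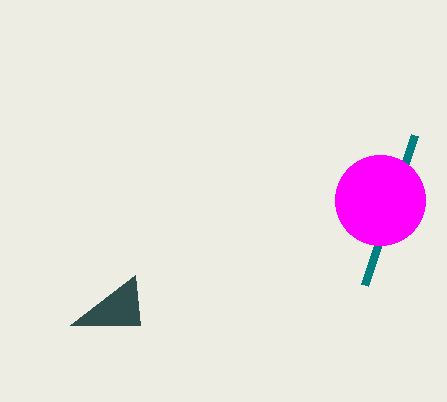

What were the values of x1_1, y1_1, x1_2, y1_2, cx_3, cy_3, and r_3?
x1_1 = 415, y1_1 = 135, x1_2 = 70, y1_2 = 325, cx_3 = 380, cy_3 = 200, r_3 = 45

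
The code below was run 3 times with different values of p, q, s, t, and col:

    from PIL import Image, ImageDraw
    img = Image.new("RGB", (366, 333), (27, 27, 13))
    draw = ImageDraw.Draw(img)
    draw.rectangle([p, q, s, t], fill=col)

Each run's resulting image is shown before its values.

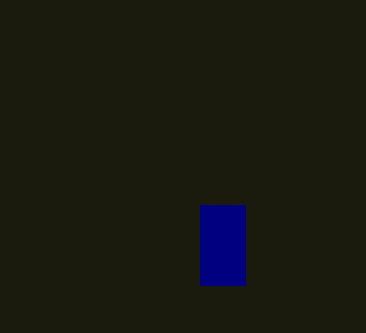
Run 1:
p = 200; q = 205; s = 245; t = 285; col = 'navy'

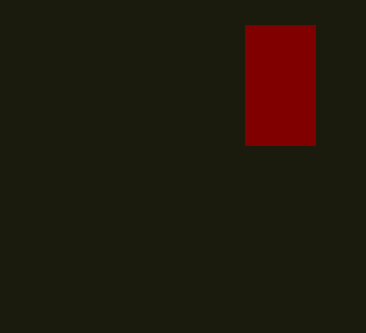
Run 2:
p = 245
q = 25
s = 315
t = 145
col = 'maroon'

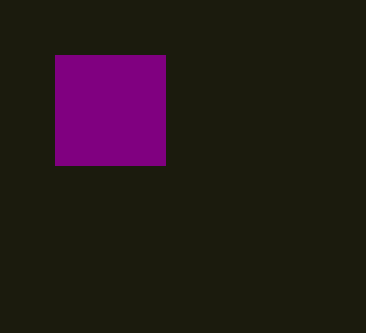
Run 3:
p = 55, q = 55, s = 165, t = 165, col = 'purple'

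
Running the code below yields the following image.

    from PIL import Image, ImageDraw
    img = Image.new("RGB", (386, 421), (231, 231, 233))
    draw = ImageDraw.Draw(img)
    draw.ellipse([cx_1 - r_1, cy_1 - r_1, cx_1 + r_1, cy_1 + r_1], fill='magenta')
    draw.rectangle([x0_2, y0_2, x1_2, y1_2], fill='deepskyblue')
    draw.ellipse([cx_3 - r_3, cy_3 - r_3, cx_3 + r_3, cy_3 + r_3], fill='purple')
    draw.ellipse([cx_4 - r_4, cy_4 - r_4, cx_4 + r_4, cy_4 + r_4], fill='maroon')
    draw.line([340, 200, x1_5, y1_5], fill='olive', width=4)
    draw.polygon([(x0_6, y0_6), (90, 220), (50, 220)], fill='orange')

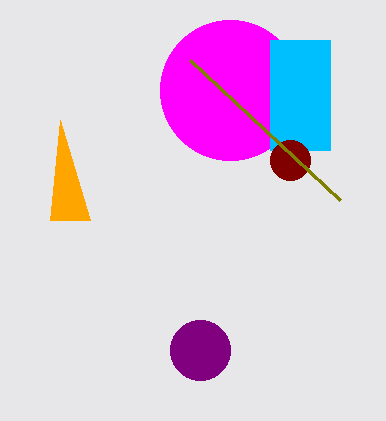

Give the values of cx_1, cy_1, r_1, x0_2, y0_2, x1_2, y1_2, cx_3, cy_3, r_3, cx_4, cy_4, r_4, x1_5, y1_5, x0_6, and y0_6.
cx_1 = 230; cy_1 = 90; r_1 = 70; x0_2 = 270; y0_2 = 40; x1_2 = 330; y1_2 = 150; cx_3 = 200; cy_3 = 350; r_3 = 30; cx_4 = 290; cy_4 = 160; r_4 = 20; x1_5 = 190; y1_5 = 60; x0_6 = 60; y0_6 = 120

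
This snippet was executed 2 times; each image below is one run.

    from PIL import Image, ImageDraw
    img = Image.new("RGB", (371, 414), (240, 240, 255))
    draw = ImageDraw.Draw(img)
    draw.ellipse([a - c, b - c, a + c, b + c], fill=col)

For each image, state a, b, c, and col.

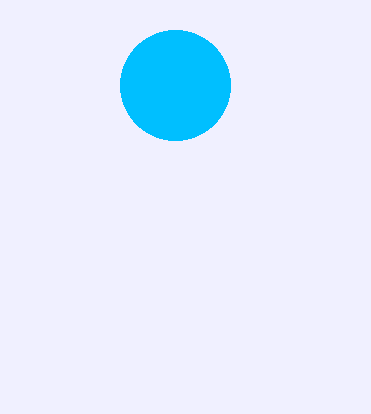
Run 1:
a = 175; b = 85; c = 55; col = 'deepskyblue'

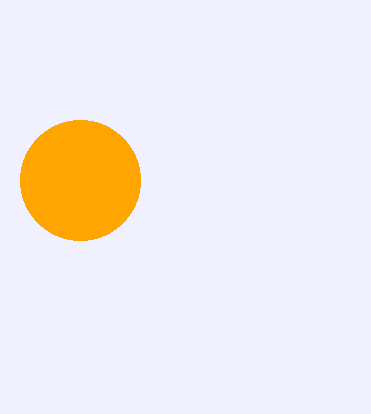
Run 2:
a = 80; b = 180; c = 60; col = 'orange'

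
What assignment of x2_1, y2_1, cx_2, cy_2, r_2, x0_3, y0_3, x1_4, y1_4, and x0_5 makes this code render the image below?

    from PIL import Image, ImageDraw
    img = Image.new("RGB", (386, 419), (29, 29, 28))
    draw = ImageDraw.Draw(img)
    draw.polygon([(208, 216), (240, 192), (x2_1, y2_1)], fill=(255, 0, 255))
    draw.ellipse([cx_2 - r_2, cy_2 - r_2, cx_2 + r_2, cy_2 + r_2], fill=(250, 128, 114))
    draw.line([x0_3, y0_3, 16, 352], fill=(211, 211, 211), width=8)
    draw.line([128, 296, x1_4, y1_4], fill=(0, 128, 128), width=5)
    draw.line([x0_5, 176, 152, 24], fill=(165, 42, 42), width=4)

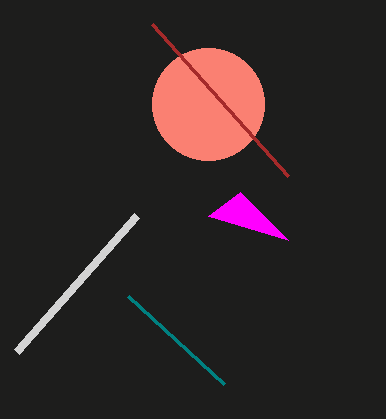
x2_1 = 288
y2_1 = 240
cx_2 = 208
cy_2 = 104
r_2 = 56
x0_3 = 136
y0_3 = 216
x1_4 = 224
y1_4 = 384
x0_5 = 288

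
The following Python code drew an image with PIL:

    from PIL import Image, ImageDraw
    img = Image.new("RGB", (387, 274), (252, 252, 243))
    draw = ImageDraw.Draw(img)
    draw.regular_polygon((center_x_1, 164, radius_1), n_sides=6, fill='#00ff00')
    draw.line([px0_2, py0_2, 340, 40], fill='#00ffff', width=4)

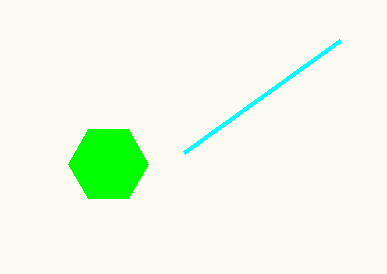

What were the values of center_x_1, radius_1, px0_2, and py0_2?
center_x_1 = 108; radius_1 = 40; px0_2 = 184; py0_2 = 152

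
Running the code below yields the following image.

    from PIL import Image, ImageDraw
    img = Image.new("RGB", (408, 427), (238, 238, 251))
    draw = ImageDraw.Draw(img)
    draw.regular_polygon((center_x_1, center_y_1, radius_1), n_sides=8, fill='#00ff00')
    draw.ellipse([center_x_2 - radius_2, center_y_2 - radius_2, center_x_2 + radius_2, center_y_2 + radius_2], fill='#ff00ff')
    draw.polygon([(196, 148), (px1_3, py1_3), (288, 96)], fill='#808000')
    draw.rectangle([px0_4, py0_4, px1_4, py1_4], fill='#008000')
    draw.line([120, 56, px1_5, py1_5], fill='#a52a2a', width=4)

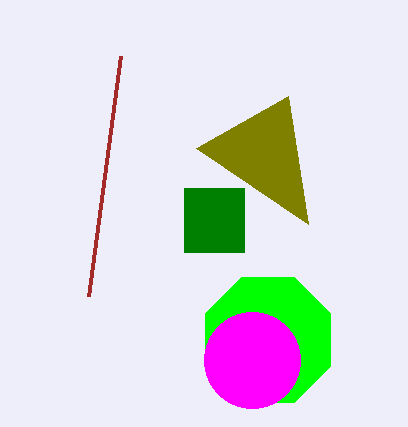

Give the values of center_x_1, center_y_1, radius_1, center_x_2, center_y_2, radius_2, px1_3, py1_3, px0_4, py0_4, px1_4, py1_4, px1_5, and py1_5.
center_x_1 = 268
center_y_1 = 340
radius_1 = 68
center_x_2 = 252
center_y_2 = 360
radius_2 = 48
px1_3 = 308
py1_3 = 224
px0_4 = 184
py0_4 = 188
px1_4 = 244
py1_4 = 252
px1_5 = 88
py1_5 = 296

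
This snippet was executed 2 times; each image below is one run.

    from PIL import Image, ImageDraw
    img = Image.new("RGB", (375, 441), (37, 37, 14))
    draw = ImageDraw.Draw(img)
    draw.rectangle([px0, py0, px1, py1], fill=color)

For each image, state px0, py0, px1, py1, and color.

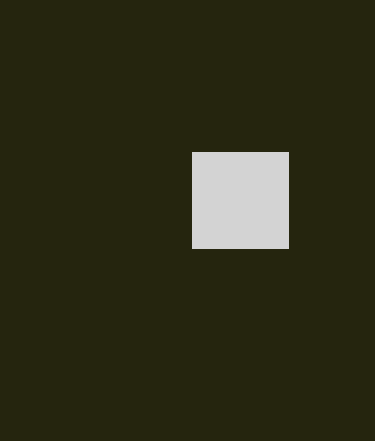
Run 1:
px0 = 192; py0 = 152; px1 = 288; py1 = 248; color = 'lightgray'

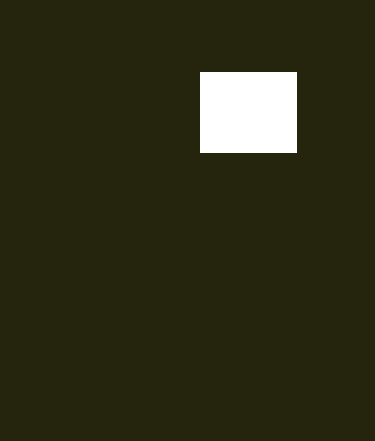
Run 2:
px0 = 200; py0 = 72; px1 = 296; py1 = 152; color = 'white'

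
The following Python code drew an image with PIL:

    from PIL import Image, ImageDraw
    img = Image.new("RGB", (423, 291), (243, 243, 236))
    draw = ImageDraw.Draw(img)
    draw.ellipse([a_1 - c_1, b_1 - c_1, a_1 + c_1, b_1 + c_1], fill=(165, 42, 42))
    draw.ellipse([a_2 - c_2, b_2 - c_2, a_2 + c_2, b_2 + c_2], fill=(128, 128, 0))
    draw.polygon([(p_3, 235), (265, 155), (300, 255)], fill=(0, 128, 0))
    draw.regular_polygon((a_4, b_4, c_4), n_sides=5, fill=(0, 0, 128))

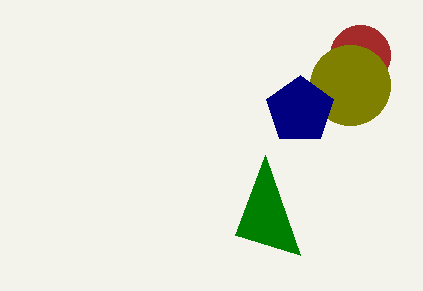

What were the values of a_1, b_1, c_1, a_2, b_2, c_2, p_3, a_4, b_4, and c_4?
a_1 = 360
b_1 = 55
c_1 = 30
a_2 = 350
b_2 = 85
c_2 = 40
p_3 = 235
a_4 = 300
b_4 = 110
c_4 = 35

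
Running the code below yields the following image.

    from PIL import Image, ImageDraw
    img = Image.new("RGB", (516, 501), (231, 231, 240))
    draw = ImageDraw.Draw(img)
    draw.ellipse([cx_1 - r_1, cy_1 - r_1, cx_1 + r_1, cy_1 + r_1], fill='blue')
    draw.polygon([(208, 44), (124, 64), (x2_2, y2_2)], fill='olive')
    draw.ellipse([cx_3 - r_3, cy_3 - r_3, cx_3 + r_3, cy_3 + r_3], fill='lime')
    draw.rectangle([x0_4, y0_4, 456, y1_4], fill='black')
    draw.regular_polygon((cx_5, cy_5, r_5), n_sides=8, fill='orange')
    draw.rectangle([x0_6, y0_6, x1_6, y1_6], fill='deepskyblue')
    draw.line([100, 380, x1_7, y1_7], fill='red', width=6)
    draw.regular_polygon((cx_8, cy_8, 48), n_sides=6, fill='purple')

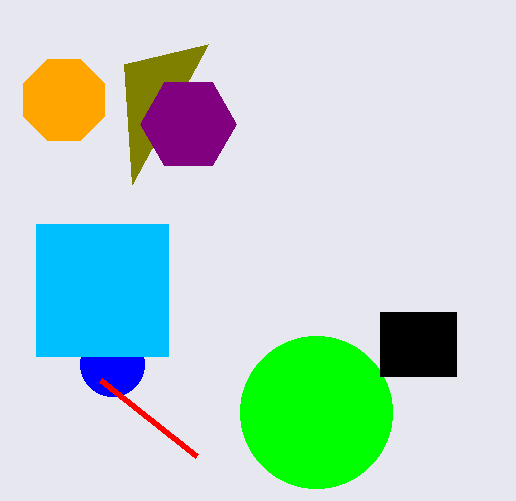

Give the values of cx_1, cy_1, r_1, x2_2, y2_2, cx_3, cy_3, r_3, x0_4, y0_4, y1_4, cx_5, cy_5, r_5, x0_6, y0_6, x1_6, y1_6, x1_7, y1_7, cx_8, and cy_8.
cx_1 = 112, cy_1 = 364, r_1 = 32, x2_2 = 132, y2_2 = 184, cx_3 = 316, cy_3 = 412, r_3 = 76, x0_4 = 380, y0_4 = 312, y1_4 = 376, cx_5 = 64, cy_5 = 100, r_5 = 44, x0_6 = 36, y0_6 = 224, x1_6 = 168, y1_6 = 356, x1_7 = 196, y1_7 = 456, cx_8 = 188, cy_8 = 124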